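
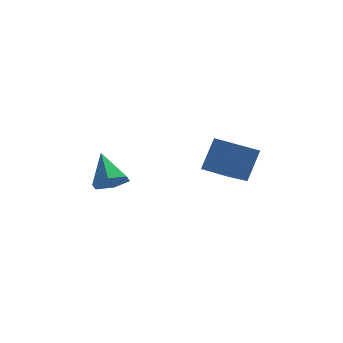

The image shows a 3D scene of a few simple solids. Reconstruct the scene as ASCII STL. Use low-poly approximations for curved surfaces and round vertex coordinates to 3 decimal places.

solid 
facet normal 0.215 -0.745 -0.632
outer loop
vertex -2.011 -2.035 -3.861
vertex -2.966 -2.424 -3.727
vertex -2.788 -1.732 -4.482
endloop
endfacet
facet normal 0.492 0.847 -0.202
outer loop
vertex -2.011 -2.035 -3.861
vertex -2.788 -1.732 -4.482
vertex -3.414 -0.876 -2.413
endloop
endfacet
facet normal 0.215 -0.745 -0.632
outer loop
vertex -2.788 -1.732 -4.482
vertex -2.966 -2.424 -3.727
vertex -3.743 -2.121 -4.349
endloop
endfacet
facet normal -0.390 0.803 -0.450
outer loop
vertex -2.788 -1.732 -4.482
vertex -3.743 -2.121 -4.349
vertex -3.414 -0.876 -2.413
endloop
endfacet
facet normal 0.215 -0.745 -0.632
outer loop
vertex -3.743 -2.121 -4.349
vertex -2.966 -2.424 -3.727
vertex -3.922 -2.814 -3.593
endloop
endfacet
facet normal -0.968 0.252 0.002
outer loop
vertex -3.743 -2.121 -4.349
vertex -3.922 -2.814 -3.593
vertex -3.414 -0.876 -2.413
endloop
endfacet
facet normal 0.215 -0.744 -0.632
outer loop
vertex -3.922 -2.814 -3.593
vertex -2.966 -2.424 -3.727
vertex -3.145 -3.117 -2.972
endloop
endfacet
facet normal -0.662 -0.255 0.704
outer loop
vertex -3.922 -2.814 -3.593
vertex -3.145 -3.117 -2.972
vertex -3.414 -0.876 -2.413
endloop
endfacet
facet normal 0.214 -0.744 -0.632
outer loop
vertex -3.145 -3.117 -2.972
vertex -2.966 -2.424 -3.727
vertex -2.19 -2.728 -3.106
endloop
endfacet
facet normal 0.220 -0.211 0.952
outer loop
vertex -3.145 -3.117 -2.972
vertex -2.19 -2.728 -3.106
vertex -3.414 -0.876 -2.413
endloop
endfacet
facet normal 0.214 -0.744 -0.632
outer loop
vertex -2.19 -2.728 -3.106
vertex -2.966 -2.424 -3.727
vertex -2.011 -2.035 -3.861
endloop
endfacet
facet normal 0.797 0.339 0.500
outer loop
vertex -2.19 -2.728 -3.106
vertex -2.011 -2.035 -3.861
vertex -3.414 -0.876 -2.413
endloop
endfacet
facet normal -0.782 0.623 0.010
outer loop
vertex 1.391 -4.575 -1.597
vertex 2.099 -3.713 0.052
vertex 2.486 -3.182 -2.796
endloop
endfacet
facet normal -0.356 -0.433 -0.828
outer loop
vertex 3.721 -4.167 -2.812
vertex 1.391 -4.575 -1.597
vertex 2.486 -3.182 -2.796
endloop
endfacet
facet normal -0.782 0.623 0.010
outer loop
vertex 2.486 -3.182 -2.796
vertex 2.099 -3.713 0.052
vertex 3.194 -2.32 -1.148
endloop
endfacet
facet normal 0.512 0.651 -0.560
outer loop
vertex 3.194 -2.32 -1.148
vertex 3.721 -4.167 -2.812
vertex 2.486 -3.182 -2.796
endloop
endfacet
facet normal -0.512 -0.651 0.560
outer loop
vertex 1.391 -4.575 -1.597
vertex 3.334 -4.698 0.036
vertex 2.099 -3.713 0.052
endloop
endfacet
facet normal -0.356 -0.434 -0.828
outer loop
vertex 2.626 -5.56 -1.612
vertex 1.391 -4.575 -1.597
vertex 3.721 -4.167 -2.812
endloop
endfacet
facet normal -0.512 -0.651 0.560
outer loop
vertex 2.626 -5.56 -1.612
vertex 3.334 -4.698 0.036
vertex 1.391 -4.575 -1.597
endloop
endfacet
facet normal 0.356 0.433 0.828
outer loop
vertex 2.099 -3.713 0.052
vertex 3.334 -4.698 0.036
vertex 3.194 -2.32 -1.148
endloop
endfacet
facet normal 0.512 0.651 -0.560
outer loop
vertex 4.429 -3.305 -1.163
vertex 3.721 -4.167 -2.812
vertex 3.194 -2.32 -1.148
endloop
endfacet
facet normal 0.356 0.433 0.828
outer loop
vertex 3.194 -2.32 -1.148
vertex 3.334 -4.698 0.036
vertex 4.429 -3.305 -1.163
endloop
endfacet
facet normal 0.782 -0.623 -0.010
outer loop
vertex 4.429 -3.305 -1.163
vertex 2.626 -5.56 -1.612
vertex 3.721 -4.167 -2.812
endloop
endfacet
facet normal 0.782 -0.623 -0.010
outer loop
vertex 3.334 -4.698 0.036
vertex 2.626 -5.56 -1.612
vertex 4.429 -3.305 -1.163
endloop
endfacet

endsolid


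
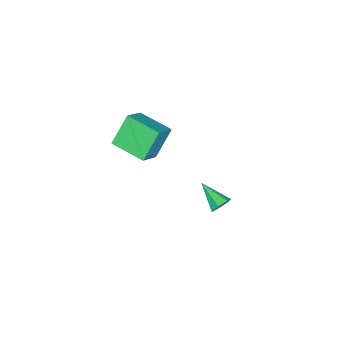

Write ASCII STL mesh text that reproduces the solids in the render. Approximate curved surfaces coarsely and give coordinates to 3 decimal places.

solid 
facet normal -0.575 0.145 0.805
outer loop
vertex -2.743 -4.572 -0.6
vertex -2.592 -2.436 -0.878
vertex -4.104 -4.602 -1.567
endloop
endfacet
facet normal -0.070 -0.989 0.129
outer loop
vertex -2.908 -4.904 -3.242
vertex -2.743 -4.572 -0.6
vertex -4.104 -4.602 -1.567
endloop
endfacet
facet normal -0.575 0.145 0.805
outer loop
vertex -4.104 -4.602 -1.567
vertex -2.592 -2.436 -0.878
vertex -3.953 -2.465 -1.845
endloop
endfacet
facet normal -0.815 -0.018 -0.579
outer loop
vertex -3.953 -2.465 -1.845
vertex -2.908 -4.904 -3.242
vertex -4.104 -4.602 -1.567
endloop
endfacet
facet normal 0.815 0.018 0.579
outer loop
vertex -2.743 -4.572 -0.6
vertex -1.396 -2.738 -2.553
vertex -2.592 -2.436 -0.878
endloop
endfacet
facet normal -0.070 -0.989 0.129
outer loop
vertex -1.547 -4.875 -2.275
vertex -2.743 -4.572 -0.6
vertex -2.908 -4.904 -3.242
endloop
endfacet
facet normal 0.815 0.018 0.579
outer loop
vertex -1.547 -4.875 -2.275
vertex -1.396 -2.738 -2.553
vertex -2.743 -4.572 -0.6
endloop
endfacet
facet normal 0.070 0.989 -0.128
outer loop
vertex -2.592 -2.436 -0.878
vertex -1.396 -2.738 -2.553
vertex -3.953 -2.465 -1.845
endloop
endfacet
facet normal -0.815 -0.018 -0.579
outer loop
vertex -2.757 -2.768 -3.52
vertex -2.908 -4.904 -3.242
vertex -3.953 -2.465 -1.845
endloop
endfacet
facet normal 0.070 0.989 -0.129
outer loop
vertex -3.953 -2.465 -1.845
vertex -1.396 -2.738 -2.553
vertex -2.757 -2.768 -3.52
endloop
endfacet
facet normal 0.575 -0.145 -0.805
outer loop
vertex -2.757 -2.768 -3.52
vertex -1.547 -4.875 -2.275
vertex -2.908 -4.904 -3.242
endloop
endfacet
facet normal 0.575 -0.145 -0.805
outer loop
vertex -1.396 -2.738 -2.553
vertex -1.547 -4.875 -2.275
vertex -2.757 -2.768 -3.52
endloop
endfacet
facet normal 0.267 0.849 -0.457
outer loop
vertex 1.798 3.43 -0.571
vertex 1.474 3.773 -0.123
vertex 2.096 3.581 -0.116
endloop
endfacet
facet normal 0.673 -0.710 -0.205
outer loop
vertex 1.798 3.43 -0.571
vertex 2.096 3.581 -0.116
vertex 1.026 2.347 0.643
endloop
endfacet
facet normal 0.267 0.849 -0.456
outer loop
vertex 2.096 3.581 -0.116
vertex 1.474 3.773 -0.123
vertex 1.925 3.876 0.333
endloop
endfacet
facet normal 0.776 -0.350 0.525
outer loop
vertex 2.096 3.581 -0.116
vertex 1.925 3.876 0.333
vertex 1.026 2.347 0.643
endloop
endfacet
facet normal 0.268 0.848 -0.457
outer loop
vertex 1.925 3.876 0.333
vertex 1.474 3.773 -0.123
vertex 1.416 4.094 0.439
endloop
endfacet
facet normal 0.229 0.062 0.971
outer loop
vertex 1.925 3.876 0.333
vertex 1.416 4.094 0.439
vertex 1.026 2.347 0.643
endloop
endfacet
facet normal 0.266 0.849 -0.457
outer loop
vertex 1.416 4.094 0.439
vertex 1.474 3.773 -0.123
vertex 0.95 4.069 0.121
endloop
endfacet
facet normal -0.558 0.218 0.801
outer loop
vertex 1.416 4.094 0.439
vertex 0.95 4.069 0.121
vertex 1.026 2.347 0.643
endloop
endfacet
facet normal 0.268 0.849 -0.455
outer loop
vertex 0.95 4.069 0.121
vertex 1.474 3.773 -0.123
vertex 0.88 3.822 -0.381
endloop
endfacet
facet normal -0.990 -0.002 0.139
outer loop
vertex 0.95 4.069 0.121
vertex 0.88 3.822 -0.381
vertex 1.026 2.347 0.643
endloop
endfacet
facet normal 0.268 0.849 -0.455
outer loop
vertex 0.88 3.822 -0.381
vertex 1.474 3.773 -0.123
vertex 1.257 3.538 -0.689
endloop
endfacet
facet normal -0.743 -0.430 -0.513
outer loop
vertex 0.88 3.822 -0.381
vertex 1.257 3.538 -0.689
vertex 1.026 2.347 0.643
endloop
endfacet
facet normal 0.269 0.849 -0.455
outer loop
vertex 1.257 3.538 -0.689
vertex 1.474 3.773 -0.123
vertex 1.798 3.43 -0.571
endloop
endfacet
facet normal -0.003 -0.745 -0.667
outer loop
vertex 1.257 3.538 -0.689
vertex 1.798 3.43 -0.571
vertex 1.026 2.347 0.643
endloop
endfacet

endsolid


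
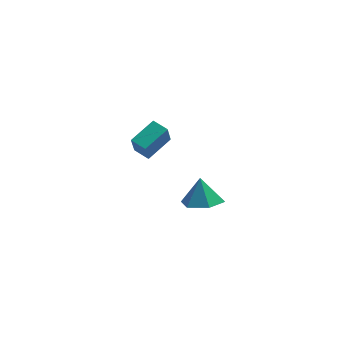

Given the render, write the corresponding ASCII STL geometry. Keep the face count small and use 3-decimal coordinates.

solid 
facet normal 0.069 -0.374 -0.925
outer loop
vertex 2.29 -4.176 3.447
vertex 1.298 -3.89 3.257
vertex 2.085 -3.227 3.048
endloop
endfacet
facet normal 0.781 0.378 0.497
outer loop
vertex 2.29 -4.176 3.447
vertex 2.085 -3.227 3.048
vertex 1.202 -3.37 4.543
endloop
endfacet
facet normal 0.069 -0.374 -0.925
outer loop
vertex 2.085 -3.227 3.048
vertex 1.298 -3.89 3.257
vertex 1.093 -2.941 2.858
endloop
endfacet
facet normal 0.230 0.947 0.226
outer loop
vertex 2.085 -3.227 3.048
vertex 1.093 -2.941 2.858
vertex 1.202 -3.37 4.543
endloop
endfacet
facet normal 0.069 -0.374 -0.925
outer loop
vertex 1.093 -2.941 2.858
vertex 1.298 -3.89 3.257
vertex 0.306 -3.604 3.067
endloop
endfacet
facet normal -0.589 0.773 0.235
outer loop
vertex 1.093 -2.941 2.858
vertex 0.306 -3.604 3.067
vertex 1.202 -3.37 4.543
endloop
endfacet
facet normal 0.069 -0.374 -0.925
outer loop
vertex 0.306 -3.604 3.067
vertex 1.298 -3.89 3.257
vertex 0.511 -4.553 3.466
endloop
endfacet
facet normal -0.857 0.031 0.515
outer loop
vertex 0.306 -3.604 3.067
vertex 0.511 -4.553 3.466
vertex 1.202 -3.37 4.543
endloop
endfacet
facet normal 0.069 -0.374 -0.925
outer loop
vertex 0.511 -4.553 3.466
vertex 1.298 -3.89 3.257
vertex 1.503 -4.839 3.656
endloop
endfacet
facet normal -0.305 -0.537 0.786
outer loop
vertex 0.511 -4.553 3.466
vertex 1.503 -4.839 3.656
vertex 1.202 -3.37 4.543
endloop
endfacet
facet normal 0.069 -0.374 -0.925
outer loop
vertex 1.503 -4.839 3.656
vertex 1.298 -3.89 3.257
vertex 2.29 -4.176 3.447
endloop
endfacet
facet normal 0.513 -0.364 0.777
outer loop
vertex 1.503 -4.839 3.656
vertex 2.29 -4.176 3.447
vertex 1.202 -3.37 4.543
endloop
endfacet
facet normal -0.701 0.692 0.174
outer loop
vertex -1.752 1.64 3.277
vertex -0.604 2.655 3.861
vertex -1.575 2.115 2.102
endloop
endfacet
facet normal -0.699 -0.620 -0.356
outer loop
vertex -0.916 1.465 1.939
vertex -1.752 1.64 3.277
vertex -1.575 2.115 2.102
endloop
endfacet
facet normal -0.701 0.692 0.175
outer loop
vertex -1.575 2.115 2.102
vertex -0.604 2.655 3.861
vertex -0.427 3.131 2.686
endloop
endfacet
facet normal 0.139 0.371 -0.918
outer loop
vertex -0.427 3.131 2.686
vertex -0.916 1.465 1.939
vertex -1.575 2.115 2.102
endloop
endfacet
facet normal -0.139 -0.371 0.918
outer loop
vertex -1.752 1.64 3.277
vertex 0.055 2.005 3.698
vertex -0.604 2.655 3.861
endloop
endfacet
facet normal -0.700 -0.619 -0.356
outer loop
vertex -1.093 0.989 3.114
vertex -1.752 1.64 3.277
vertex -0.916 1.465 1.939
endloop
endfacet
facet normal -0.139 -0.371 0.918
outer loop
vertex -1.093 0.989 3.114
vertex 0.055 2.005 3.698
vertex -1.752 1.64 3.277
endloop
endfacet
facet normal 0.699 0.620 0.356
outer loop
vertex -0.604 2.655 3.861
vertex 0.055 2.005 3.698
vertex -0.427 3.131 2.686
endloop
endfacet
facet normal 0.139 0.371 -0.918
outer loop
vertex 0.232 2.48 2.523
vertex -0.916 1.465 1.939
vertex -0.427 3.131 2.686
endloop
endfacet
facet normal 0.700 0.619 0.356
outer loop
vertex -0.427 3.131 2.686
vertex 0.055 2.005 3.698
vertex 0.232 2.48 2.523
endloop
endfacet
facet normal 0.701 -0.692 -0.175
outer loop
vertex 0.232 2.48 2.523
vertex -1.093 0.989 3.114
vertex -0.916 1.465 1.939
endloop
endfacet
facet normal 0.701 -0.692 -0.174
outer loop
vertex 0.055 2.005 3.698
vertex -1.093 0.989 3.114
vertex 0.232 2.48 2.523
endloop
endfacet

endsolid


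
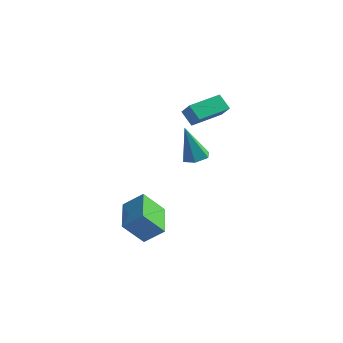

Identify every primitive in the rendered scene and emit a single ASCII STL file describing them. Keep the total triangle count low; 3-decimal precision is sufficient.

solid 
facet normal 0.172 0.212 -0.962
outer loop
vertex 3.368 2.007 -0.578
vertex 2.957 2.632 -0.514
vertex 3.694 2.652 -0.378
endloop
endfacet
facet normal 0.799 -0.505 0.326
outer loop
vertex 3.368 2.007 -0.578
vertex 3.694 2.652 -0.378
vertex 2.583 2.168 1.594
endloop
endfacet
facet normal 0.172 0.211 -0.962
outer loop
vertex 3.694 2.652 -0.378
vertex 2.957 2.632 -0.514
vertex 3.284 3.277 -0.314
endloop
endfacet
facet normal 0.737 0.430 0.521
outer loop
vertex 3.694 2.652 -0.378
vertex 3.284 3.277 -0.314
vertex 2.583 2.168 1.594
endloop
endfacet
facet normal 0.170 0.212 -0.962
outer loop
vertex 3.284 3.277 -0.314
vertex 2.957 2.632 -0.514
vertex 2.546 3.256 -0.449
endloop
endfacet
facet normal -0.111 0.876 0.469
outer loop
vertex 3.284 3.277 -0.314
vertex 2.546 3.256 -0.449
vertex 2.583 2.168 1.594
endloop
endfacet
facet normal 0.170 0.212 -0.962
outer loop
vertex 2.546 3.256 -0.449
vertex 2.957 2.632 -0.514
vertex 2.22 2.611 -0.649
endloop
endfacet
facet normal -0.896 0.384 0.221
outer loop
vertex 2.546 3.256 -0.449
vertex 2.22 2.611 -0.649
vertex 2.583 2.168 1.594
endloop
endfacet
facet normal 0.170 0.212 -0.962
outer loop
vertex 2.22 2.611 -0.649
vertex 2.957 2.632 -0.514
vertex 2.63 1.987 -0.714
endloop
endfacet
facet normal -0.834 -0.551 0.026
outer loop
vertex 2.22 2.611 -0.649
vertex 2.63 1.987 -0.714
vertex 2.583 2.168 1.594
endloop
endfacet
facet normal 0.172 0.211 -0.962
outer loop
vertex 2.63 1.987 -0.714
vertex 2.957 2.632 -0.514
vertex 3.368 2.007 -0.578
endloop
endfacet
facet normal 0.013 -0.997 0.078
outer loop
vertex 2.63 1.987 -0.714
vertex 3.368 2.007 -0.578
vertex 2.583 2.168 1.594
endloop
endfacet
facet normal -0.393 -0.543 0.742
outer loop
vertex 3.943 -2.986 -2.279
vertex 2.707 -1.362 -1.745
vertex 3.008 -3.429 -3.098
endloop
endfacet
facet normal 0.586 -0.770 -0.253
outer loop
vertex 3.653 -2.538 -4.315
vertex 3.943 -2.986 -2.279
vertex 3.008 -3.429 -3.098
endloop
endfacet
facet normal -0.393 -0.543 0.742
outer loop
vertex 3.008 -3.429 -3.098
vertex 2.707 -1.362 -1.745
vertex 1.772 -1.804 -2.564
endloop
endfacet
facet normal -0.709 -0.335 -0.621
outer loop
vertex 1.772 -1.804 -2.564
vertex 3.653 -2.538 -4.315
vertex 3.008 -3.429 -3.098
endloop
endfacet
facet normal 0.709 0.335 0.621
outer loop
vertex 3.943 -2.986 -2.279
vertex 3.352 -0.471 -2.962
vertex 2.707 -1.362 -1.745
endloop
endfacet
facet normal 0.586 -0.770 -0.253
outer loop
vertex 4.588 -2.096 -3.496
vertex 3.943 -2.986 -2.279
vertex 3.653 -2.538 -4.315
endloop
endfacet
facet normal 0.709 0.335 0.621
outer loop
vertex 4.588 -2.096 -3.496
vertex 3.352 -0.471 -2.962
vertex 3.943 -2.986 -2.279
endloop
endfacet
facet normal -0.586 0.770 0.253
outer loop
vertex 2.707 -1.362 -1.745
vertex 3.352 -0.471 -2.962
vertex 1.772 -1.804 -2.564
endloop
endfacet
facet normal -0.709 -0.335 -0.621
outer loop
vertex 2.417 -0.914 -3.781
vertex 3.653 -2.538 -4.315
vertex 1.772 -1.804 -2.564
endloop
endfacet
facet normal -0.586 0.770 0.253
outer loop
vertex 1.772 -1.804 -2.564
vertex 3.352 -0.471 -2.962
vertex 2.417 -0.914 -3.781
endloop
endfacet
facet normal 0.393 0.543 -0.742
outer loop
vertex 2.417 -0.914 -3.781
vertex 4.588 -2.096 -3.496
vertex 3.653 -2.538 -4.315
endloop
endfacet
facet normal 0.393 0.543 -0.742
outer loop
vertex 3.352 -0.471 -2.962
vertex 4.588 -2.096 -3.496
vertex 2.417 -0.914 -3.781
endloop
endfacet
facet normal -0.684 0.361 -0.634
outer loop
vertex 1.696 3.095 2.214
vertex 2.292 4.862 2.577
vertex 2.381 3.024 1.435
endloop
endfacet
facet normal -0.314 -0.930 -0.191
outer loop
vertex 3.188 2.598 2.183
vertex 1.696 3.095 2.214
vertex 2.381 3.024 1.435
endloop
endfacet
facet normal -0.684 0.361 -0.634
outer loop
vertex 2.381 3.024 1.435
vertex 2.292 4.862 2.577
vertex 2.977 4.791 1.798
endloop
endfacet
facet normal 0.659 -0.068 -0.749
outer loop
vertex 2.977 4.791 1.798
vertex 3.188 2.598 2.183
vertex 2.381 3.024 1.435
endloop
endfacet
facet normal -0.659 0.068 0.749
outer loop
vertex 1.696 3.095 2.214
vertex 3.099 4.436 3.325
vertex 2.292 4.862 2.577
endloop
endfacet
facet normal -0.314 -0.930 -0.191
outer loop
vertex 2.503 2.669 2.962
vertex 1.696 3.095 2.214
vertex 3.188 2.598 2.183
endloop
endfacet
facet normal -0.659 0.068 0.749
outer loop
vertex 2.503 2.669 2.962
vertex 3.099 4.436 3.325
vertex 1.696 3.095 2.214
endloop
endfacet
facet normal 0.314 0.930 0.191
outer loop
vertex 2.292 4.862 2.577
vertex 3.099 4.436 3.325
vertex 2.977 4.791 1.798
endloop
endfacet
facet normal 0.659 -0.068 -0.749
outer loop
vertex 3.784 4.365 2.546
vertex 3.188 2.598 2.183
vertex 2.977 4.791 1.798
endloop
endfacet
facet normal 0.314 0.930 0.191
outer loop
vertex 2.977 4.791 1.798
vertex 3.099 4.436 3.325
vertex 3.784 4.365 2.546
endloop
endfacet
facet normal 0.684 -0.361 0.634
outer loop
vertex 3.784 4.365 2.546
vertex 2.503 2.669 2.962
vertex 3.188 2.598 2.183
endloop
endfacet
facet normal 0.684 -0.361 0.634
outer loop
vertex 3.099 4.436 3.325
vertex 2.503 2.669 2.962
vertex 3.784 4.365 2.546
endloop
endfacet

endsolid


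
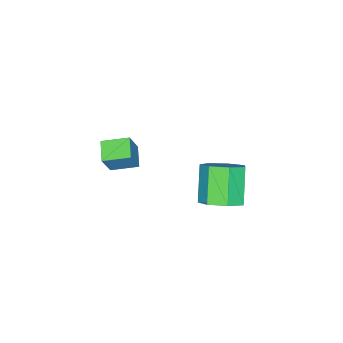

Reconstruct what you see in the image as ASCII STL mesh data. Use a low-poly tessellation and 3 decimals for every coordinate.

solid 
facet normal 0.581 0.351 -0.734
outer loop
vertex 1.904 0.985 -1.722
vertex 1.517 0.491 -2.265
vertex 1.325 1.268 -2.045
endloop
endfacet
facet normal 0.131 0.850 0.510
outer loop
vertex 1.904 0.985 -1.722
vertex 1.325 1.268 -2.045
vertex 1.01 0.444 -0.592
endloop
endfacet
facet normal 0.130 0.850 0.510
outer loop
vertex 1.01 0.444 -0.592
vertex 1.325 1.268 -2.045
vertex 0.431 0.726 -0.914
endloop
endfacet
facet normal -0.580 -0.352 0.734
outer loop
vertex 1.01 0.444 -0.592
vertex 0.431 0.726 -0.914
vertex 0.623 -0.051 -1.135
endloop
endfacet
facet normal 0.581 0.351 -0.734
outer loop
vertex 1.325 1.268 -2.045
vertex 1.517 0.491 -2.265
vertex 0.891 0.965 -2.533
endloop
endfacet
facet normal -0.548 0.836 -0.032
outer loop
vertex 1.325 1.268 -2.045
vertex 0.891 0.965 -2.533
vertex 0.431 0.726 -0.914
endloop
endfacet
facet normal -0.548 0.836 -0.032
outer loop
vertex 0.431 0.726 -0.914
vertex 0.891 0.965 -2.533
vertex -0.003 0.423 -1.403
endloop
endfacet
facet normal -0.581 -0.352 0.734
outer loop
vertex 0.431 0.726 -0.914
vertex -0.003 0.423 -1.403
vertex 0.623 -0.051 -1.135
endloop
endfacet
facet normal 0.581 0.352 -0.734
outer loop
vertex 0.891 0.965 -2.533
vertex 1.517 0.491 -2.265
vertex 0.928 0.305 -2.82
endloop
endfacet
facet normal -0.812 0.194 -0.550
outer loop
vertex 0.891 0.965 -2.533
vertex 0.928 0.305 -2.82
vertex -0.003 0.423 -1.403
endloop
endfacet
facet normal -0.813 0.193 -0.550
outer loop
vertex -0.003 0.423 -1.403
vertex 0.928 0.305 -2.82
vertex 0.034 -0.236 -1.689
endloop
endfacet
facet normal -0.581 -0.351 0.735
outer loop
vertex -0.003 0.423 -1.403
vertex 0.034 -0.236 -1.689
vertex 0.623 -0.051 -1.135
endloop
endfacet
facet normal 0.581 0.352 -0.734
outer loop
vertex 0.928 0.305 -2.82
vertex 1.517 0.491 -2.265
vertex 1.409 -0.215 -2.689
endloop
endfacet
facet normal -0.466 -0.596 -0.654
outer loop
vertex 0.928 0.305 -2.82
vertex 1.409 -0.215 -2.689
vertex 0.034 -0.236 -1.689
endloop
endfacet
facet normal -0.466 -0.596 -0.654
outer loop
vertex 0.034 -0.236 -1.689
vertex 1.409 -0.215 -2.689
vertex 0.515 -0.756 -1.558
endloop
endfacet
facet normal -0.580 -0.352 0.734
outer loop
vertex 0.034 -0.236 -1.689
vertex 0.515 -0.756 -1.558
vertex 0.623 -0.051 -1.135
endloop
endfacet
facet normal 0.580 0.352 -0.734
outer loop
vertex 1.409 -0.215 -2.689
vertex 1.517 0.491 -2.265
vertex 1.971 -0.203 -2.239
endloop
endfacet
facet normal 0.232 -0.936 -0.265
outer loop
vertex 1.409 -0.215 -2.689
vertex 1.971 -0.203 -2.239
vertex 0.515 -0.756 -1.558
endloop
endfacet
facet normal 0.231 -0.936 -0.266
outer loop
vertex 0.515 -0.756 -1.558
vertex 1.971 -0.203 -2.239
vertex 1.077 -0.745 -1.108
endloop
endfacet
facet normal -0.581 -0.351 0.734
outer loop
vertex 0.515 -0.756 -1.558
vertex 1.077 -0.745 -1.108
vertex 0.623 -0.051 -1.135
endloop
endfacet
facet normal 0.580 0.352 -0.734
outer loop
vertex 1.971 -0.203 -2.239
vertex 1.517 0.491 -2.265
vertex 2.191 0.331 -1.809
endloop
endfacet
facet normal 0.755 -0.571 0.323
outer loop
vertex 1.971 -0.203 -2.239
vertex 2.191 0.331 -1.809
vertex 1.077 -0.745 -1.108
endloop
endfacet
facet normal 0.755 -0.571 0.323
outer loop
vertex 1.077 -0.745 -1.108
vertex 2.191 0.331 -1.809
vertex 1.297 -0.211 -0.678
endloop
endfacet
facet normal -0.581 -0.352 0.734
outer loop
vertex 1.077 -0.745 -1.108
vertex 1.297 -0.211 -0.678
vertex 0.623 -0.051 -1.135
endloop
endfacet
facet normal 0.580 0.352 -0.734
outer loop
vertex 2.191 0.331 -1.809
vertex 1.517 0.491 -2.265
vertex 1.904 0.985 -1.722
endloop
endfacet
facet normal 0.710 0.223 0.668
outer loop
vertex 2.191 0.331 -1.809
vertex 1.904 0.985 -1.722
vertex 1.297 -0.211 -0.678
endloop
endfacet
facet normal 0.710 0.223 0.668
outer loop
vertex 1.297 -0.211 -0.678
vertex 1.904 0.985 -1.722
vertex 1.01 0.444 -0.592
endloop
endfacet
facet normal -0.581 -0.351 0.734
outer loop
vertex 1.297 -0.211 -0.678
vertex 1.01 0.444 -0.592
vertex 0.623 -0.051 -1.135
endloop
endfacet
facet normal -0.534 0.812 0.237
outer loop
vertex 1.13 -3.742 -1.315
vertex 1.761 -3.229 -1.651
vertex 0.588 -3.783 -2.396
endloop
endfacet
facet normal -0.717 -0.583 0.382
outer loop
vertex 1.159 -4.651 -2.649
vertex 1.13 -3.742 -1.315
vertex 0.588 -3.783 -2.396
endloop
endfacet
facet normal -0.534 0.812 0.237
outer loop
vertex 0.588 -3.783 -2.396
vertex 1.761 -3.229 -1.651
vertex 1.219 -3.27 -2.732
endloop
endfacet
facet normal -0.448 -0.034 -0.893
outer loop
vertex 1.219 -3.27 -2.732
vertex 1.159 -4.651 -2.649
vertex 0.588 -3.783 -2.396
endloop
endfacet
facet normal 0.448 0.034 0.893
outer loop
vertex 1.13 -3.742 -1.315
vertex 2.332 -4.097 -1.904
vertex 1.761 -3.229 -1.651
endloop
endfacet
facet normal -0.717 -0.583 0.382
outer loop
vertex 1.701 -4.61 -1.568
vertex 1.13 -3.742 -1.315
vertex 1.159 -4.651 -2.649
endloop
endfacet
facet normal 0.448 0.034 0.893
outer loop
vertex 1.701 -4.61 -1.568
vertex 2.332 -4.097 -1.904
vertex 1.13 -3.742 -1.315
endloop
endfacet
facet normal 0.717 0.583 -0.382
outer loop
vertex 1.761 -3.229 -1.651
vertex 2.332 -4.097 -1.904
vertex 1.219 -3.27 -2.732
endloop
endfacet
facet normal -0.448 -0.034 -0.893
outer loop
vertex 1.79 -4.138 -2.985
vertex 1.159 -4.651 -2.649
vertex 1.219 -3.27 -2.732
endloop
endfacet
facet normal 0.717 0.583 -0.382
outer loop
vertex 1.219 -3.27 -2.732
vertex 2.332 -4.097 -1.904
vertex 1.79 -4.138 -2.985
endloop
endfacet
facet normal 0.534 -0.812 -0.237
outer loop
vertex 1.79 -4.138 -2.985
vertex 1.701 -4.61 -1.568
vertex 1.159 -4.651 -2.649
endloop
endfacet
facet normal 0.534 -0.812 -0.237
outer loop
vertex 2.332 -4.097 -1.904
vertex 1.701 -4.61 -1.568
vertex 1.79 -4.138 -2.985
endloop
endfacet

endsolid


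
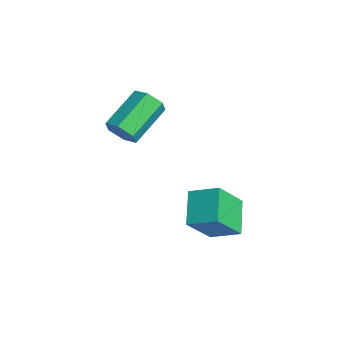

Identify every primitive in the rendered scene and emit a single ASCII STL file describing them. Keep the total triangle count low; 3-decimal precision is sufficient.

solid 
facet normal 0.442 -0.748 -0.495
outer loop
vertex -0.297 -1.893 3.437
vertex -0.603 -1.688 2.854
vertex 0.016 -1.436 3.026
endloop
endfacet
facet normal 0.774 0.038 0.632
outer loop
vertex -0.297 -1.893 3.437
vertex 0.016 -1.436 3.026
vertex -1.11 -0.518 4.349
endloop
endfacet
facet normal 0.774 0.039 0.632
outer loop
vertex -1.11 -0.518 4.349
vertex 0.016 -1.436 3.026
vertex -0.798 -0.06 3.938
endloop
endfacet
facet normal -0.442 0.747 0.497
outer loop
vertex -1.11 -0.518 4.349
vertex -0.798 -0.06 3.938
vertex -1.417 -0.312 3.766
endloop
endfacet
facet normal 0.442 -0.748 -0.496
outer loop
vertex 0.016 -1.436 3.026
vertex -0.603 -1.688 2.854
vertex -0.291 -1.231 2.443
endloop
endfacet
facet normal 0.779 0.594 -0.201
outer loop
vertex 0.016 -1.436 3.026
vertex -0.291 -1.231 2.443
vertex -0.798 -0.06 3.938
endloop
endfacet
facet normal 0.780 0.593 -0.200
outer loop
vertex -0.798 -0.06 3.938
vertex -0.291 -1.231 2.443
vertex -1.104 0.145 3.355
endloop
endfacet
facet normal -0.442 0.748 0.495
outer loop
vertex -0.798 -0.06 3.938
vertex -1.104 0.145 3.355
vertex -1.417 -0.312 3.766
endloop
endfacet
facet normal 0.441 -0.748 -0.496
outer loop
vertex -0.291 -1.231 2.443
vertex -0.603 -1.688 2.854
vertex -0.91 -1.482 2.271
endloop
endfacet
facet normal 0.006 0.555 -0.832
outer loop
vertex -0.291 -1.231 2.443
vertex -0.91 -1.482 2.271
vertex -1.104 0.145 3.355
endloop
endfacet
facet normal 0.005 0.555 -0.832
outer loop
vertex -1.104 0.145 3.355
vertex -0.91 -1.482 2.271
vertex -1.723 -0.107 3.183
endloop
endfacet
facet normal -0.442 0.748 0.495
outer loop
vertex -1.104 0.145 3.355
vertex -1.723 -0.107 3.183
vertex -1.417 -0.312 3.766
endloop
endfacet
facet normal 0.442 -0.747 -0.497
outer loop
vertex -0.91 -1.482 2.271
vertex -0.603 -1.688 2.854
vertex -1.222 -1.94 2.682
endloop
endfacet
facet normal -0.774 -0.039 -0.631
outer loop
vertex -0.91 -1.482 2.271
vertex -1.222 -1.94 2.682
vertex -1.723 -0.107 3.183
endloop
endfacet
facet normal -0.774 -0.039 -0.632
outer loop
vertex -1.723 -0.107 3.183
vertex -1.222 -1.94 2.682
vertex -2.036 -0.564 3.594
endloop
endfacet
facet normal -0.442 0.748 0.495
outer loop
vertex -1.723 -0.107 3.183
vertex -2.036 -0.564 3.594
vertex -1.417 -0.312 3.766
endloop
endfacet
facet normal 0.442 -0.748 -0.495
outer loop
vertex -1.222 -1.94 2.682
vertex -0.603 -1.688 2.854
vertex -0.916 -2.145 3.265
endloop
endfacet
facet normal -0.779 -0.594 0.200
outer loop
vertex -1.222 -1.94 2.682
vertex -0.916 -2.145 3.265
vertex -2.036 -0.564 3.594
endloop
endfacet
facet normal -0.779 -0.594 0.201
outer loop
vertex -2.036 -0.564 3.594
vertex -0.916 -2.145 3.265
vertex -1.729 -0.769 4.177
endloop
endfacet
facet normal -0.442 0.748 0.496
outer loop
vertex -2.036 -0.564 3.594
vertex -1.729 -0.769 4.177
vertex -1.417 -0.312 3.766
endloop
endfacet
facet normal 0.442 -0.748 -0.495
outer loop
vertex -0.916 -2.145 3.265
vertex -0.603 -1.688 2.854
vertex -0.297 -1.893 3.437
endloop
endfacet
facet normal -0.005 -0.555 0.832
outer loop
vertex -0.916 -2.145 3.265
vertex -0.297 -1.893 3.437
vertex -1.729 -0.769 4.177
endloop
endfacet
facet normal -0.006 -0.555 0.832
outer loop
vertex -1.729 -0.769 4.177
vertex -0.297 -1.893 3.437
vertex -1.11 -0.518 4.349
endloop
endfacet
facet normal -0.441 0.748 0.496
outer loop
vertex -1.729 -0.769 4.177
vertex -1.11 -0.518 4.349
vertex -1.417 -0.312 3.766
endloop
endfacet
facet normal -0.585 -0.719 -0.375
outer loop
vertex 3.1 -0.606 0.321
vertex 1.979 -0.121 1.139
vertex 2.619 0.458 -0.969
endloop
endfacet
facet normal 0.762 -0.330 -0.557
outer loop
vertex 3.321 1.321 -0.519
vertex 3.1 -0.606 0.321
vertex 2.619 0.458 -0.969
endloop
endfacet
facet normal -0.585 -0.719 -0.375
outer loop
vertex 2.619 0.458 -0.969
vertex 1.979 -0.121 1.139
vertex 1.498 0.943 -0.151
endloop
endfacet
facet normal -0.276 0.611 -0.741
outer loop
vertex 1.498 0.943 -0.151
vertex 3.321 1.321 -0.519
vertex 2.619 0.458 -0.969
endloop
endfacet
facet normal 0.276 -0.611 0.741
outer loop
vertex 3.1 -0.606 0.321
vertex 2.681 0.742 1.589
vertex 1.979 -0.121 1.139
endloop
endfacet
facet normal 0.762 -0.330 -0.557
outer loop
vertex 3.802 0.257 0.771
vertex 3.1 -0.606 0.321
vertex 3.321 1.321 -0.519
endloop
endfacet
facet normal 0.276 -0.611 0.741
outer loop
vertex 3.802 0.257 0.771
vertex 2.681 0.742 1.589
vertex 3.1 -0.606 0.321
endloop
endfacet
facet normal -0.762 0.330 0.557
outer loop
vertex 1.979 -0.121 1.139
vertex 2.681 0.742 1.589
vertex 1.498 0.943 -0.151
endloop
endfacet
facet normal -0.276 0.611 -0.741
outer loop
vertex 2.2 1.806 0.299
vertex 3.321 1.321 -0.519
vertex 1.498 0.943 -0.151
endloop
endfacet
facet normal -0.762 0.330 0.557
outer loop
vertex 1.498 0.943 -0.151
vertex 2.681 0.742 1.589
vertex 2.2 1.806 0.299
endloop
endfacet
facet normal 0.585 0.719 0.375
outer loop
vertex 2.2 1.806 0.299
vertex 3.802 0.257 0.771
vertex 3.321 1.321 -0.519
endloop
endfacet
facet normal 0.585 0.719 0.375
outer loop
vertex 2.681 0.742 1.589
vertex 3.802 0.257 0.771
vertex 2.2 1.806 0.299
endloop
endfacet

endsolid


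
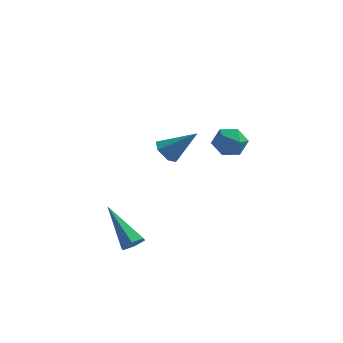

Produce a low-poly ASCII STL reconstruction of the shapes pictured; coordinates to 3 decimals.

solid 
facet normal -0.731 -0.186 -0.656
outer loop
vertex -1.59 -4.017 2.021
vertex -2.012 -3.938 2.469
vertex -1.828 -3.455 2.127
endloop
endfacet
facet normal 0.767 0.417 -0.487
outer loop
vertex -1.59 -4.017 2.021
vertex -1.828 -3.455 2.127
vertex -0.848 -3.642 3.511
endloop
endfacet
facet normal -0.731 -0.186 -0.657
outer loop
vertex -1.828 -3.455 2.127
vertex -2.012 -3.938 2.469
vertex -2.25 -3.375 2.574
endloop
endfacet
facet normal 0.187 0.982 0.000
outer loop
vertex -1.828 -3.455 2.127
vertex -2.25 -3.375 2.574
vertex -0.848 -3.642 3.511
endloop
endfacet
facet normal -0.732 -0.187 -0.655
outer loop
vertex -2.25 -3.375 2.574
vertex -2.012 -3.938 2.469
vertex -2.433 -3.859 2.917
endloop
endfacet
facet normal -0.347 0.626 0.698
outer loop
vertex -2.25 -3.375 2.574
vertex -2.433 -3.859 2.917
vertex -0.848 -3.642 3.511
endloop
endfacet
facet normal -0.732 -0.186 -0.655
outer loop
vertex -2.433 -3.859 2.917
vertex -2.012 -3.938 2.469
vertex -2.195 -4.421 2.811
endloop
endfacet
facet normal -0.299 -0.298 0.907
outer loop
vertex -2.433 -3.859 2.917
vertex -2.195 -4.421 2.811
vertex -0.848 -3.642 3.511
endloop
endfacet
facet normal -0.732 -0.186 -0.655
outer loop
vertex -2.195 -4.421 2.811
vertex -2.012 -3.938 2.469
vertex -1.774 -4.501 2.363
endloop
endfacet
facet normal 0.282 -0.863 0.419
outer loop
vertex -2.195 -4.421 2.811
vertex -1.774 -4.501 2.363
vertex -0.848 -3.642 3.511
endloop
endfacet
facet normal -0.731 -0.186 -0.656
outer loop
vertex -1.774 -4.501 2.363
vertex -2.012 -3.938 2.469
vertex -1.59 -4.017 2.021
endloop
endfacet
facet normal 0.816 -0.507 -0.279
outer loop
vertex -1.774 -4.501 2.363
vertex -1.59 -4.017 2.021
vertex -0.848 -3.642 3.511
endloop
endfacet
facet normal -0.959 0.270 0.088
outer loop
vertex -1.294 1.556 0.15
vertex -1.478 0.81 0.437
vertex -1.262 1.407 0.956
endloop
endfacet
facet normal -0.527 0.832 0.175
outer loop
vertex -1.294 1.556 0.15
vertex -1.262 1.407 0.956
vertex -0.675 1.854 0.598
endloop
endfacet
facet normal -0.132 0.900 -0.416
outer loop
vertex -1.294 1.556 0.15
vertex -0.675 1.854 0.598
vertex -0.528 1.533 -0.142
endloop
endfacet
facet normal -0.319 0.380 -0.868
outer loop
vertex -1.294 1.556 0.15
vertex -0.528 1.533 -0.142
vertex -1.024 0.888 -0.242
endloop
endfacet
facet normal -0.831 -0.009 -0.557
outer loop
vertex -1.294 1.556 0.15
vertex -1.024 0.888 -0.242
vertex -1.478 0.81 0.437
endloop
endfacet
facet normal -0.087 0.690 0.718
outer loop
vertex -0.675 1.854 0.598
vertex -1.262 1.407 0.956
vertex -0.476 1.292 1.162
endloop
endfacet
facet normal -0.785 -0.219 0.579
outer loop
vertex -1.262 1.407 0.956
vertex -1.478 0.81 0.437
vertex -0.972 0.647 1.062
endloop
endfacet
facet normal -0.579 -0.671 -0.464
outer loop
vertex -1.478 0.81 0.437
vertex -1.024 0.888 -0.242
vertex -0.825 0.326 0.322
endloop
endfacet
facet normal 0.248 -0.040 -0.968
outer loop
vertex -1.024 0.888 -0.242
vertex -0.528 1.533 -0.142
vertex -0.238 0.773 -0.036
endloop
endfacet
facet normal 0.551 0.800 -0.238
outer loop
vertex -0.528 1.533 -0.142
vertex -0.675 1.854 0.598
vertex -0.022 1.37 0.483
endloop
endfacet
facet normal 0.319 -0.380 0.868
outer loop
vertex -0.206 0.624 0.77
vertex -0.476 1.292 1.162
vertex -0.972 0.647 1.062
endloop
endfacet
facet normal 0.132 -0.900 0.416
outer loop
vertex -0.206 0.624 0.77
vertex -0.972 0.647 1.062
vertex -0.825 0.326 0.322
endloop
endfacet
facet normal 0.527 -0.832 -0.175
outer loop
vertex -0.206 0.624 0.77
vertex -0.825 0.326 0.322
vertex -0.238 0.773 -0.036
endloop
endfacet
facet normal 0.959 -0.270 -0.088
outer loop
vertex -0.206 0.624 0.77
vertex -0.238 0.773 -0.036
vertex -0.022 1.37 0.483
endloop
endfacet
facet normal 0.831 0.009 0.557
outer loop
vertex -0.206 0.624 0.77
vertex -0.022 1.37 0.483
vertex -0.476 1.292 1.162
endloop
endfacet
facet normal -0.248 0.040 0.968
outer loop
vertex -0.972 0.647 1.062
vertex -0.476 1.292 1.162
vertex -1.262 1.407 0.956
endloop
endfacet
facet normal -0.551 -0.800 0.238
outer loop
vertex -0.825 0.326 0.322
vertex -0.972 0.647 1.062
vertex -1.478 0.81 0.437
endloop
endfacet
facet normal 0.087 -0.690 -0.718
outer loop
vertex -0.238 0.773 -0.036
vertex -0.825 0.326 0.322
vertex -1.024 0.888 -0.242
endloop
endfacet
facet normal 0.785 0.219 -0.579
outer loop
vertex -0.022 1.37 0.483
vertex -0.238 0.773 -0.036
vertex -0.528 1.533 -0.142
endloop
endfacet
facet normal 0.579 0.671 0.464
outer loop
vertex -0.476 1.292 1.162
vertex -0.022 1.37 0.483
vertex -0.675 1.854 0.598
endloop
endfacet
facet normal 0.633 -0.458 -0.624
outer loop
vertex -2.842 -4.234 -2.434
vertex -3.256 -4.275 -2.824
vertex -2.917 -3.817 -2.816
endloop
endfacet
facet normal 0.603 0.595 0.531
outer loop
vertex -2.842 -4.234 -2.434
vertex -2.917 -3.817 -2.816
vertex -4.624 -3.285 -1.476
endloop
endfacet
facet normal 0.633 -0.457 -0.625
outer loop
vertex -2.917 -3.817 -2.816
vertex -3.256 -4.275 -2.824
vertex -3.331 -3.858 -3.205
endloop
endfacet
facet normal 0.120 0.966 -0.230
outer loop
vertex -2.917 -3.817 -2.816
vertex -3.331 -3.858 -3.205
vertex -4.624 -3.285 -1.476
endloop
endfacet
facet normal 0.634 -0.457 -0.625
outer loop
vertex -3.331 -3.858 -3.205
vertex -3.256 -4.275 -2.824
vertex -3.67 -4.316 -3.214
endloop
endfacet
facet normal -0.623 0.473 -0.623
outer loop
vertex -3.331 -3.858 -3.205
vertex -3.67 -4.316 -3.214
vertex -4.624 -3.285 -1.476
endloop
endfacet
facet normal 0.633 -0.459 -0.624
outer loop
vertex -3.67 -4.316 -3.214
vertex -3.256 -4.275 -2.824
vertex -3.596 -4.733 -2.832
endloop
endfacet
facet normal -0.885 -0.390 -0.254
outer loop
vertex -3.67 -4.316 -3.214
vertex -3.596 -4.733 -2.832
vertex -4.624 -3.285 -1.476
endloop
endfacet
facet normal 0.633 -0.459 -0.624
outer loop
vertex -3.596 -4.733 -2.832
vertex -3.256 -4.275 -2.824
vertex -3.182 -4.692 -2.442
endloop
endfacet
facet normal -0.403 -0.762 0.508
outer loop
vertex -3.596 -4.733 -2.832
vertex -3.182 -4.692 -2.442
vertex -4.624 -3.285 -1.476
endloop
endfacet
facet normal 0.633 -0.459 -0.624
outer loop
vertex -3.182 -4.692 -2.442
vertex -3.256 -4.275 -2.824
vertex -2.842 -4.234 -2.434
endloop
endfacet
facet normal 0.341 -0.269 0.901
outer loop
vertex -3.182 -4.692 -2.442
vertex -2.842 -4.234 -2.434
vertex -4.624 -3.285 -1.476
endloop
endfacet

endsolid


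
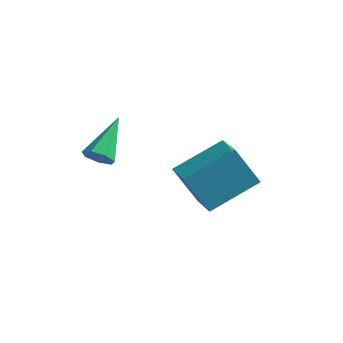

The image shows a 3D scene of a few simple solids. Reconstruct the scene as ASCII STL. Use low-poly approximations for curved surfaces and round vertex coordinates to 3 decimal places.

solid 
facet normal 0.030 -0.851 -0.524
outer loop
vertex -2.008 -3.265 -2.361
vertex -2.345 -3.521 -1.964
vertex -2.504 -3.233 -2.441
endloop
endfacet
facet normal 0.154 0.736 -0.659
outer loop
vertex -2.008 -3.265 -2.361
vertex -2.504 -3.233 -2.441
vertex -2.395 -1.979 -1.016
endloop
endfacet
facet normal 0.028 -0.852 -0.524
outer loop
vertex -2.504 -3.233 -2.441
vertex -2.345 -3.521 -1.964
vertex -2.88 -3.417 -2.162
endloop
endfacet
facet normal -0.646 0.597 -0.476
outer loop
vertex -2.504 -3.233 -2.441
vertex -2.88 -3.417 -2.162
vertex -2.395 -1.979 -1.016
endloop
endfacet
facet normal 0.028 -0.852 -0.522
outer loop
vertex -2.88 -3.417 -2.162
vertex -2.345 -3.521 -1.964
vertex -2.853 -3.679 -1.733
endloop
endfacet
facet normal -0.967 0.187 0.175
outer loop
vertex -2.88 -3.417 -2.162
vertex -2.853 -3.679 -1.733
vertex -2.395 -1.979 -1.016
endloop
endfacet
facet normal 0.028 -0.852 -0.522
outer loop
vertex -2.853 -3.679 -1.733
vertex -2.345 -3.521 -1.964
vertex -2.443 -3.822 -1.478
endloop
endfacet
facet normal -0.565 -0.187 0.804
outer loop
vertex -2.853 -3.679 -1.733
vertex -2.443 -3.822 -1.478
vertex -2.395 -1.979 -1.016
endloop
endfacet
facet normal 0.028 -0.852 -0.522
outer loop
vertex -2.443 -3.822 -1.478
vertex -2.345 -3.521 -1.964
vertex -1.959 -3.738 -1.589
endloop
endfacet
facet normal 0.257 -0.241 0.936
outer loop
vertex -2.443 -3.822 -1.478
vertex -1.959 -3.738 -1.589
vertex -2.395 -1.979 -1.016
endloop
endfacet
facet normal 0.028 -0.852 -0.522
outer loop
vertex -1.959 -3.738 -1.589
vertex -2.345 -3.521 -1.964
vertex -1.766 -3.491 -1.982
endloop
endfacet
facet normal 0.879 0.064 0.472
outer loop
vertex -1.959 -3.738 -1.589
vertex -1.766 -3.491 -1.982
vertex -2.395 -1.979 -1.016
endloop
endfacet
facet normal 0.028 -0.851 -0.525
outer loop
vertex -1.766 -3.491 -1.982
vertex -2.345 -3.521 -1.964
vertex -2.008 -3.265 -2.361
endloop
endfacet
facet normal 0.835 0.498 -0.236
outer loop
vertex -1.766 -3.491 -1.982
vertex -2.008 -3.265 -2.361
vertex -2.395 -1.979 -1.016
endloop
endfacet
facet normal -0.524 -0.078 0.848
outer loop
vertex 0.543 -3.221 -2.238
vertex 1.667 -1.789 -1.411
vertex -0.307 -2.299 -2.679
endloop
endfacet
facet normal -0.562 -0.716 -0.414
outer loop
vertex 0.553 -2.171 -4.069
vertex 0.543 -3.221 -2.238
vertex -0.307 -2.299 -2.679
endloop
endfacet
facet normal -0.524 -0.078 0.848
outer loop
vertex -0.307 -2.299 -2.679
vertex 1.667 -1.789 -1.411
vertex 0.817 -0.867 -1.852
endloop
endfacet
facet normal -0.639 0.694 -0.332
outer loop
vertex 0.817 -0.867 -1.852
vertex 0.553 -2.171 -4.069
vertex -0.307 -2.299 -2.679
endloop
endfacet
facet normal 0.639 -0.694 0.332
outer loop
vertex 0.543 -3.221 -2.238
vertex 2.527 -1.661 -2.801
vertex 1.667 -1.789 -1.411
endloop
endfacet
facet normal -0.562 -0.716 -0.414
outer loop
vertex 1.403 -3.093 -3.628
vertex 0.543 -3.221 -2.238
vertex 0.553 -2.171 -4.069
endloop
endfacet
facet normal 0.639 -0.694 0.332
outer loop
vertex 1.403 -3.093 -3.628
vertex 2.527 -1.661 -2.801
vertex 0.543 -3.221 -2.238
endloop
endfacet
facet normal 0.562 0.716 0.414
outer loop
vertex 1.667 -1.789 -1.411
vertex 2.527 -1.661 -2.801
vertex 0.817 -0.867 -1.852
endloop
endfacet
facet normal -0.639 0.694 -0.332
outer loop
vertex 1.677 -0.739 -3.242
vertex 0.553 -2.171 -4.069
vertex 0.817 -0.867 -1.852
endloop
endfacet
facet normal 0.562 0.716 0.414
outer loop
vertex 0.817 -0.867 -1.852
vertex 2.527 -1.661 -2.801
vertex 1.677 -0.739 -3.242
endloop
endfacet
facet normal 0.524 0.078 -0.848
outer loop
vertex 1.677 -0.739 -3.242
vertex 1.403 -3.093 -3.628
vertex 0.553 -2.171 -4.069
endloop
endfacet
facet normal 0.524 0.078 -0.848
outer loop
vertex 2.527 -1.661 -2.801
vertex 1.403 -3.093 -3.628
vertex 1.677 -0.739 -3.242
endloop
endfacet

endsolid


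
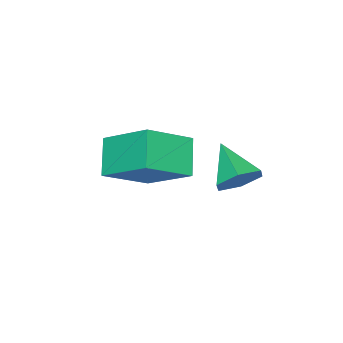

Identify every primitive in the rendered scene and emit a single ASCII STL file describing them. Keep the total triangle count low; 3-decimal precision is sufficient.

solid 
facet normal 0.430 0.742 -0.514
outer loop
vertex -1.057 1.92 1.745
vertex -1.439 1.731 1.153
vertex -1.713 2.216 1.624
endloop
endfacet
facet normal -0.105 0.169 0.980
outer loop
vertex -1.057 1.92 1.745
vertex -1.713 2.216 1.624
vertex -2.021 0.729 1.847
endloop
endfacet
facet normal 0.430 0.742 -0.514
outer loop
vertex -1.713 2.216 1.624
vertex -1.439 1.731 1.153
vertex -2.095 2.027 1.031
endloop
endfacet
facet normal -0.849 0.246 0.468
outer loop
vertex -1.713 2.216 1.624
vertex -2.095 2.027 1.031
vertex -2.021 0.729 1.847
endloop
endfacet
facet normal 0.430 0.742 -0.515
outer loop
vertex -2.095 2.027 1.031
vertex -1.439 1.731 1.153
vertex -1.821 1.541 0.56
endloop
endfacet
facet normal -0.926 -0.237 -0.294
outer loop
vertex -2.095 2.027 1.031
vertex -1.821 1.541 0.56
vertex -2.021 0.729 1.847
endloop
endfacet
facet normal 0.431 0.741 -0.515
outer loop
vertex -1.821 1.541 0.56
vertex -1.439 1.731 1.153
vertex -1.166 1.245 0.682
endloop
endfacet
facet normal -0.259 -0.798 -0.544
outer loop
vertex -1.821 1.541 0.56
vertex -1.166 1.245 0.682
vertex -2.021 0.729 1.847
endloop
endfacet
facet normal 0.431 0.741 -0.515
outer loop
vertex -1.166 1.245 0.682
vertex -1.439 1.731 1.153
vertex -0.783 1.434 1.274
endloop
endfacet
facet normal 0.483 -0.875 -0.033
outer loop
vertex -1.166 1.245 0.682
vertex -0.783 1.434 1.274
vertex -2.021 0.729 1.847
endloop
endfacet
facet normal 0.431 0.741 -0.515
outer loop
vertex -0.783 1.434 1.274
vertex -1.439 1.731 1.153
vertex -1.057 1.92 1.745
endloop
endfacet
facet normal 0.561 -0.391 0.730
outer loop
vertex -0.783 1.434 1.274
vertex -1.057 1.92 1.745
vertex -2.021 0.729 1.847
endloop
endfacet
facet normal -0.755 0.371 -0.540
outer loop
vertex -2.048 -0.185 1.623
vertex -1.223 0.362 0.845
vertex -2.039 -1.662 0.594
endloop
endfacet
facet normal -0.655 -0.435 0.618
outer loop
vertex -0.777 -2.282 1.495
vertex -2.048 -0.185 1.623
vertex -2.039 -1.662 0.594
endloop
endfacet
facet normal -0.756 0.372 -0.539
outer loop
vertex -2.039 -1.662 0.594
vertex -1.223 0.362 0.845
vertex -1.214 -1.114 -0.185
endloop
endfacet
facet normal 0.005 -0.820 -0.572
outer loop
vertex -1.214 -1.114 -0.185
vertex -0.777 -2.282 1.495
vertex -2.039 -1.662 0.594
endloop
endfacet
facet normal -0.005 0.821 0.572
outer loop
vertex -2.048 -0.185 1.623
vertex 0.039 -0.258 1.746
vertex -1.223 0.362 0.845
endloop
endfacet
facet normal -0.655 -0.435 0.618
outer loop
vertex -0.786 -0.806 2.525
vertex -2.048 -0.185 1.623
vertex -0.777 -2.282 1.495
endloop
endfacet
facet normal -0.005 0.820 0.572
outer loop
vertex -0.786 -0.806 2.525
vertex 0.039 -0.258 1.746
vertex -2.048 -0.185 1.623
endloop
endfacet
facet normal 0.655 0.435 -0.618
outer loop
vertex -1.223 0.362 0.845
vertex 0.039 -0.258 1.746
vertex -1.214 -1.114 -0.185
endloop
endfacet
facet normal 0.005 -0.820 -0.572
outer loop
vertex 0.048 -1.735 0.717
vertex -0.777 -2.282 1.495
vertex -1.214 -1.114 -0.185
endloop
endfacet
facet normal 0.655 0.434 -0.618
outer loop
vertex -1.214 -1.114 -0.185
vertex 0.039 -0.258 1.746
vertex 0.048 -1.735 0.717
endloop
endfacet
facet normal 0.755 -0.372 0.540
outer loop
vertex 0.048 -1.735 0.717
vertex -0.786 -0.806 2.525
vertex -0.777 -2.282 1.495
endloop
endfacet
facet normal 0.756 -0.371 0.539
outer loop
vertex 0.039 -0.258 1.746
vertex -0.786 -0.806 2.525
vertex 0.048 -1.735 0.717
endloop
endfacet

endsolid


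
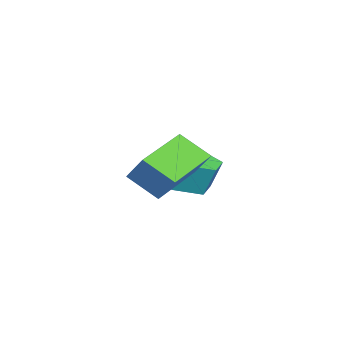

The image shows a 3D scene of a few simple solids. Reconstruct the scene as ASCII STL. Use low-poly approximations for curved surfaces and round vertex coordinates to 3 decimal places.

solid 
facet normal -0.048 -0.339 -0.940
outer loop
vertex -1.444 0.245 2.1
vertex -2.096 -0.458 2.387
vertex -2.425 0.435 2.082
endloop
endfacet
facet normal 0.185 0.922 -0.341
outer loop
vertex -1.444 0.245 2.1
vertex -2.425 0.435 2.082
vertex -1.393 0.6 3.086
endloop
endfacet
facet normal 0.186 0.921 -0.342
outer loop
vertex -1.393 0.6 3.086
vertex -2.425 0.435 2.082
vertex -2.374 0.791 3.068
endloop
endfacet
facet normal 0.049 0.339 0.940
outer loop
vertex -1.393 0.6 3.086
vertex -2.374 0.791 3.068
vertex -2.044 -0.102 3.373
endloop
endfacet
facet normal -0.049 -0.339 -0.940
outer loop
vertex -2.425 0.435 2.082
vertex -2.096 -0.458 2.387
vertex -3.077 -0.267 2.369
endloop
endfacet
facet normal -0.757 0.626 -0.187
outer loop
vertex -2.425 0.435 2.082
vertex -3.077 -0.267 2.369
vertex -2.374 0.791 3.068
endloop
endfacet
facet normal -0.757 0.626 -0.187
outer loop
vertex -2.374 0.791 3.068
vertex -3.077 -0.267 2.369
vertex -3.026 0.089 3.355
endloop
endfacet
facet normal 0.049 0.339 0.940
outer loop
vertex -2.374 0.791 3.068
vertex -3.026 0.089 3.355
vertex -2.044 -0.102 3.373
endloop
endfacet
facet normal -0.049 -0.339 -0.940
outer loop
vertex -3.077 -0.267 2.369
vertex -2.096 -0.458 2.387
vertex -2.747 -1.16 2.674
endloop
endfacet
facet normal -0.943 -0.295 0.155
outer loop
vertex -3.077 -0.267 2.369
vertex -2.747 -1.16 2.674
vertex -3.026 0.089 3.355
endloop
endfacet
facet normal -0.943 -0.295 0.155
outer loop
vertex -3.026 0.089 3.355
vertex -2.747 -1.16 2.674
vertex -2.696 -0.805 3.66
endloop
endfacet
facet normal 0.049 0.339 0.940
outer loop
vertex -3.026 0.089 3.355
vertex -2.696 -0.805 3.66
vertex -2.044 -0.102 3.373
endloop
endfacet
facet normal -0.049 -0.339 -0.940
outer loop
vertex -2.747 -1.16 2.674
vertex -2.096 -0.458 2.387
vertex -1.766 -1.351 2.692
endloop
endfacet
facet normal -0.186 -0.921 0.341
outer loop
vertex -2.747 -1.16 2.674
vertex -1.766 -1.351 2.692
vertex -2.696 -0.805 3.66
endloop
endfacet
facet normal -0.185 -0.921 0.342
outer loop
vertex -2.696 -0.805 3.66
vertex -1.766 -1.351 2.692
vertex -1.715 -0.995 3.678
endloop
endfacet
facet normal 0.048 0.339 0.940
outer loop
vertex -2.696 -0.805 3.66
vertex -1.715 -0.995 3.678
vertex -2.044 -0.102 3.373
endloop
endfacet
facet normal -0.049 -0.339 -0.940
outer loop
vertex -1.766 -1.351 2.692
vertex -2.096 -0.458 2.387
vertex -1.114 -0.649 2.405
endloop
endfacet
facet normal 0.757 -0.626 0.187
outer loop
vertex -1.766 -1.351 2.692
vertex -1.114 -0.649 2.405
vertex -1.715 -0.995 3.678
endloop
endfacet
facet normal 0.757 -0.626 0.187
outer loop
vertex -1.715 -0.995 3.678
vertex -1.114 -0.649 2.405
vertex -1.063 -0.293 3.391
endloop
endfacet
facet normal 0.049 0.339 0.940
outer loop
vertex -1.715 -0.995 3.678
vertex -1.063 -0.293 3.391
vertex -2.044 -0.102 3.373
endloop
endfacet
facet normal -0.049 -0.339 -0.940
outer loop
vertex -1.114 -0.649 2.405
vertex -2.096 -0.458 2.387
vertex -1.444 0.245 2.1
endloop
endfacet
facet normal 0.943 0.295 -0.155
outer loop
vertex -1.114 -0.649 2.405
vertex -1.444 0.245 2.1
vertex -1.063 -0.293 3.391
endloop
endfacet
facet normal 0.943 0.295 -0.155
outer loop
vertex -1.063 -0.293 3.391
vertex -1.444 0.245 2.1
vertex -1.393 0.6 3.086
endloop
endfacet
facet normal 0.049 0.339 0.940
outer loop
vertex -1.063 -0.293 3.391
vertex -1.393 0.6 3.086
vertex -2.044 -0.102 3.373
endloop
endfacet
facet normal -0.862 0.468 0.195
outer loop
vertex -0.401 -0.407 4.837
vertex -0.078 0.487 4.121
vertex -0.833 -0.877 4.054
endloop
endfacet
facet normal -0.272 -0.751 0.601
outer loop
vertex 0.918 -1.827 3.659
vertex -0.401 -0.407 4.837
vertex -0.833 -0.877 4.054
endloop
endfacet
facet normal -0.862 0.468 0.194
outer loop
vertex -0.833 -0.877 4.054
vertex -0.078 0.487 4.121
vertex -0.509 0.017 3.339
endloop
endfacet
facet normal -0.427 -0.465 -0.775
outer loop
vertex -0.509 0.017 3.339
vertex 0.918 -1.827 3.659
vertex -0.833 -0.877 4.054
endloop
endfacet
facet normal 0.428 0.466 0.775
outer loop
vertex -0.401 -0.407 4.837
vertex 1.673 -0.463 3.726
vertex -0.078 0.487 4.121
endloop
endfacet
facet normal -0.272 -0.751 0.601
outer loop
vertex 1.349 -1.357 4.441
vertex -0.401 -0.407 4.837
vertex 0.918 -1.827 3.659
endloop
endfacet
facet normal 0.428 0.465 0.775
outer loop
vertex 1.349 -1.357 4.441
vertex 1.673 -0.463 3.726
vertex -0.401 -0.407 4.837
endloop
endfacet
facet normal 0.272 0.751 -0.601
outer loop
vertex -0.078 0.487 4.121
vertex 1.673 -0.463 3.726
vertex -0.509 0.017 3.339
endloop
endfacet
facet normal -0.428 -0.466 -0.775
outer loop
vertex 1.241 -0.933 2.943
vertex 0.918 -1.827 3.659
vertex -0.509 0.017 3.339
endloop
endfacet
facet normal 0.272 0.751 -0.601
outer loop
vertex -0.509 0.017 3.339
vertex 1.673 -0.463 3.726
vertex 1.241 -0.933 2.943
endloop
endfacet
facet normal 0.862 -0.467 -0.194
outer loop
vertex 1.241 -0.933 2.943
vertex 1.349 -1.357 4.441
vertex 0.918 -1.827 3.659
endloop
endfacet
facet normal 0.862 -0.468 -0.195
outer loop
vertex 1.673 -0.463 3.726
vertex 1.349 -1.357 4.441
vertex 1.241 -0.933 2.943
endloop
endfacet

endsolid


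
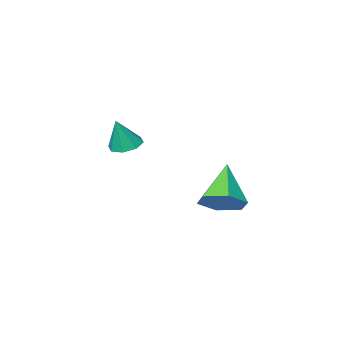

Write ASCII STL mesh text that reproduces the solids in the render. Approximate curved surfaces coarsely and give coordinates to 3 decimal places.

solid 
facet normal -0.335 -0.037 -0.942
outer loop
vertex 2.389 1.088 1.121
vertex 1.834 1.069 1.319
vertex 2.209 1.499 1.169
endloop
endfacet
facet normal 0.915 0.388 0.108
outer loop
vertex 2.389 1.088 1.121
vertex 2.209 1.499 1.169
vertex 2.226 1.111 2.421
endloop
endfacet
facet normal -0.334 -0.037 -0.942
outer loop
vertex 2.209 1.499 1.169
vertex 1.834 1.069 1.319
vertex 1.808 1.658 1.305
endloop
endfacet
facet normal 0.431 0.863 0.262
outer loop
vertex 2.209 1.499 1.169
vertex 1.808 1.658 1.305
vertex 2.226 1.111 2.421
endloop
endfacet
facet normal -0.336 -0.037 -0.941
outer loop
vertex 1.808 1.658 1.305
vertex 1.834 1.069 1.319
vertex 1.423 1.471 1.45
endloop
endfacet
facet normal -0.222 0.840 0.495
outer loop
vertex 1.808 1.658 1.305
vertex 1.423 1.471 1.45
vertex 2.226 1.111 2.421
endloop
endfacet
facet normal -0.336 -0.037 -0.941
outer loop
vertex 1.423 1.471 1.45
vertex 1.834 1.069 1.319
vertex 1.279 1.049 1.518
endloop
endfacet
facet normal -0.662 0.334 0.671
outer loop
vertex 1.423 1.471 1.45
vertex 1.279 1.049 1.518
vertex 2.226 1.111 2.421
endloop
endfacet
facet normal -0.336 -0.035 -0.941
outer loop
vertex 1.279 1.049 1.518
vertex 1.834 1.069 1.319
vertex 1.459 0.638 1.469
endloop
endfacet
facet normal -0.632 -0.359 0.687
outer loop
vertex 1.279 1.049 1.518
vertex 1.459 0.638 1.469
vertex 2.226 1.111 2.421
endloop
endfacet
facet normal -0.334 -0.037 -0.942
outer loop
vertex 1.459 0.638 1.469
vertex 1.834 1.069 1.319
vertex 1.86 0.479 1.333
endloop
endfacet
facet normal -0.149 -0.832 0.534
outer loop
vertex 1.459 0.638 1.469
vertex 1.86 0.479 1.333
vertex 2.226 1.111 2.421
endloop
endfacet
facet normal -0.334 -0.037 -0.942
outer loop
vertex 1.86 0.479 1.333
vertex 1.834 1.069 1.319
vertex 2.245 0.666 1.189
endloop
endfacet
facet normal 0.505 -0.809 0.300
outer loop
vertex 1.86 0.479 1.333
vertex 2.245 0.666 1.189
vertex 2.226 1.111 2.421
endloop
endfacet
facet normal -0.335 -0.038 -0.942
outer loop
vertex 2.245 0.666 1.189
vertex 1.834 1.069 1.319
vertex 2.389 1.088 1.121
endloop
endfacet
facet normal 0.945 -0.303 0.124
outer loop
vertex 2.245 0.666 1.189
vertex 2.389 1.088 1.121
vertex 2.226 1.111 2.421
endloop
endfacet
facet normal 0.455 0.535 -0.712
outer loop
vertex -1.501 0.414 -1.93
vertex -2.267 0.438 -2.402
vertex -2.088 1.084 -1.802
endloop
endfacet
facet normal 0.383 0.162 0.909
outer loop
vertex -1.501 0.414 -1.93
vertex -2.088 1.084 -1.802
vertex -3.113 -0.558 -1.078
endloop
endfacet
facet normal 0.455 0.535 -0.712
outer loop
vertex -2.088 1.084 -1.802
vertex -2.267 0.438 -2.402
vertex -2.854 1.108 -2.274
endloop
endfacet
facet normal -0.417 0.572 0.706
outer loop
vertex -2.088 1.084 -1.802
vertex -2.854 1.108 -2.274
vertex -3.113 -0.558 -1.078
endloop
endfacet
facet normal 0.455 0.535 -0.712
outer loop
vertex -2.854 1.108 -2.274
vertex -2.267 0.438 -2.402
vertex -3.033 0.461 -2.874
endloop
endfacet
facet normal -0.976 0.203 0.072
outer loop
vertex -2.854 1.108 -2.274
vertex -3.033 0.461 -2.874
vertex -3.113 -0.558 -1.078
endloop
endfacet
facet normal 0.455 0.535 -0.712
outer loop
vertex -3.033 0.461 -2.874
vertex -2.267 0.438 -2.402
vertex -2.446 -0.209 -3.002
endloop
endfacet
facet normal -0.735 -0.575 -0.359
outer loop
vertex -3.033 0.461 -2.874
vertex -2.446 -0.209 -3.002
vertex -3.113 -0.558 -1.078
endloop
endfacet
facet normal 0.455 0.535 -0.712
outer loop
vertex -2.446 -0.209 -3.002
vertex -2.267 0.438 -2.402
vertex -1.68 -0.232 -2.53
endloop
endfacet
facet normal 0.066 -0.986 -0.156
outer loop
vertex -2.446 -0.209 -3.002
vertex -1.68 -0.232 -2.53
vertex -3.113 -0.558 -1.078
endloop
endfacet
facet normal 0.455 0.535 -0.712
outer loop
vertex -1.68 -0.232 -2.53
vertex -2.267 0.438 -2.402
vertex -1.501 0.414 -1.93
endloop
endfacet
facet normal 0.625 -0.617 0.478
outer loop
vertex -1.68 -0.232 -2.53
vertex -1.501 0.414 -1.93
vertex -3.113 -0.558 -1.078
endloop
endfacet

endsolid


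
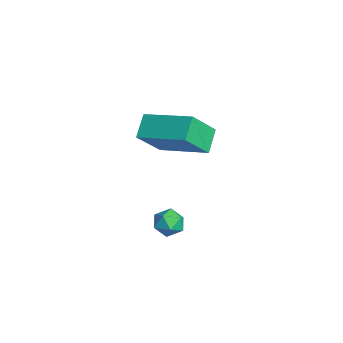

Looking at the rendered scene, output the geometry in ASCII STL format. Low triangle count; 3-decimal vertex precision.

solid 
facet normal -0.768 0.563 0.304
outer loop
vertex 3.346 3.575 -2.278
vertex 2.94 3.074 -2.376
vertex 3.227 3.152 -1.796
endloop
endfacet
facet normal -0.165 0.761 0.627
outer loop
vertex 3.346 3.575 -2.278
vertex 3.227 3.152 -1.796
vertex 3.834 3.368 -1.898
endloop
endfacet
facet normal 0.305 0.944 0.122
outer loop
vertex 3.346 3.575 -2.278
vertex 3.834 3.368 -1.898
vertex 3.922 3.423 -2.542
endloop
endfacet
facet normal -0.008 0.859 -0.512
outer loop
vertex 3.346 3.575 -2.278
vertex 3.922 3.423 -2.542
vertex 3.37 3.242 -2.837
endloop
endfacet
facet normal -0.672 0.623 -0.400
outer loop
vertex 3.346 3.575 -2.278
vertex 3.37 3.242 -2.837
vertex 2.94 3.074 -2.376
endloop
endfacet
facet normal 0.095 0.194 0.976
outer loop
vertex 3.834 3.368 -1.898
vertex 3.227 3.152 -1.796
vertex 3.73 2.738 -1.763
endloop
endfacet
facet normal -0.882 -0.127 0.454
outer loop
vertex 3.227 3.152 -1.796
vertex 2.94 3.074 -2.376
vertex 3.178 2.557 -2.058
endloop
endfacet
facet normal -0.726 -0.027 -0.687
outer loop
vertex 2.94 3.074 -2.376
vertex 3.37 3.242 -2.837
vertex 3.266 2.612 -2.702
endloop
endfacet
facet normal 0.348 0.354 -0.868
outer loop
vertex 3.37 3.242 -2.837
vertex 3.922 3.423 -2.542
vertex 3.873 2.828 -2.804
endloop
endfacet
facet normal 0.856 0.492 0.159
outer loop
vertex 3.922 3.423 -2.542
vertex 3.834 3.368 -1.898
vertex 4.16 2.906 -2.224
endloop
endfacet
facet normal 0.008 -0.859 0.512
outer loop
vertex 3.754 2.405 -2.322
vertex 3.73 2.738 -1.763
vertex 3.178 2.557 -2.058
endloop
endfacet
facet normal -0.305 -0.944 -0.122
outer loop
vertex 3.754 2.405 -2.322
vertex 3.178 2.557 -2.058
vertex 3.266 2.612 -2.702
endloop
endfacet
facet normal 0.165 -0.761 -0.627
outer loop
vertex 3.754 2.405 -2.322
vertex 3.266 2.612 -2.702
vertex 3.873 2.828 -2.804
endloop
endfacet
facet normal 0.768 -0.563 -0.304
outer loop
vertex 3.754 2.405 -2.322
vertex 3.873 2.828 -2.804
vertex 4.16 2.906 -2.224
endloop
endfacet
facet normal 0.672 -0.623 0.400
outer loop
vertex 3.754 2.405 -2.322
vertex 4.16 2.906 -2.224
vertex 3.73 2.738 -1.763
endloop
endfacet
facet normal -0.348 -0.354 0.868
outer loop
vertex 3.178 2.557 -2.058
vertex 3.73 2.738 -1.763
vertex 3.227 3.152 -1.796
endloop
endfacet
facet normal -0.856 -0.492 -0.159
outer loop
vertex 3.266 2.612 -2.702
vertex 3.178 2.557 -2.058
vertex 2.94 3.074 -2.376
endloop
endfacet
facet normal -0.095 -0.194 -0.976
outer loop
vertex 3.873 2.828 -2.804
vertex 3.266 2.612 -2.702
vertex 3.37 3.242 -2.837
endloop
endfacet
facet normal 0.882 0.127 -0.454
outer loop
vertex 4.16 2.906 -2.224
vertex 3.873 2.828 -2.804
vertex 3.922 3.423 -2.542
endloop
endfacet
facet normal 0.726 0.027 0.687
outer loop
vertex 3.73 2.738 -1.763
vertex 4.16 2.906 -2.224
vertex 3.834 3.368 -1.898
endloop
endfacet
facet normal -0.677 -0.687 -0.263
outer loop
vertex 2.079 2.448 2.571
vertex 1.542 3.43 1.386
vertex 2.783 2.014 1.892
endloop
endfacet
facet normal 0.329 -0.603 0.727
outer loop
vertex 4.178 3.43 2.434
vertex 2.079 2.448 2.571
vertex 2.783 2.014 1.892
endloop
endfacet
facet normal -0.677 -0.687 -0.263
outer loop
vertex 2.783 2.014 1.892
vertex 1.542 3.43 1.386
vertex 2.246 2.996 0.707
endloop
endfacet
facet normal 0.658 -0.406 -0.634
outer loop
vertex 2.246 2.996 0.707
vertex 4.178 3.43 2.434
vertex 2.783 2.014 1.892
endloop
endfacet
facet normal -0.658 0.406 0.634
outer loop
vertex 2.079 2.448 2.571
vertex 2.937 4.846 1.928
vertex 1.542 3.43 1.386
endloop
endfacet
facet normal 0.329 -0.603 0.727
outer loop
vertex 3.474 3.864 3.113
vertex 2.079 2.448 2.571
vertex 4.178 3.43 2.434
endloop
endfacet
facet normal -0.658 0.406 0.634
outer loop
vertex 3.474 3.864 3.113
vertex 2.937 4.846 1.928
vertex 2.079 2.448 2.571
endloop
endfacet
facet normal -0.329 0.603 -0.727
outer loop
vertex 1.542 3.43 1.386
vertex 2.937 4.846 1.928
vertex 2.246 2.996 0.707
endloop
endfacet
facet normal 0.658 -0.406 -0.634
outer loop
vertex 3.641 4.412 1.249
vertex 4.178 3.43 2.434
vertex 2.246 2.996 0.707
endloop
endfacet
facet normal -0.329 0.603 -0.727
outer loop
vertex 2.246 2.996 0.707
vertex 2.937 4.846 1.928
vertex 3.641 4.412 1.249
endloop
endfacet
facet normal 0.677 0.687 0.263
outer loop
vertex 3.641 4.412 1.249
vertex 3.474 3.864 3.113
vertex 4.178 3.43 2.434
endloop
endfacet
facet normal 0.677 0.687 0.263
outer loop
vertex 2.937 4.846 1.928
vertex 3.474 3.864 3.113
vertex 3.641 4.412 1.249
endloop
endfacet

endsolid


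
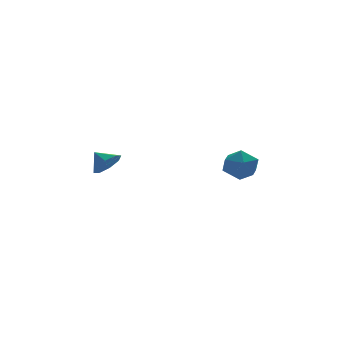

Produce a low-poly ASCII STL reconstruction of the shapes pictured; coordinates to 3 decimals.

solid 
facet normal 0.402 -0.699 -0.591
outer loop
vertex -2.103 1.511 1.218
vertex -2.805 1.513 0.738
vertex -2.071 1.941 0.731
endloop
endfacet
facet normal 0.480 0.642 0.598
outer loop
vertex -2.103 1.511 1.218
vertex -2.071 1.941 0.731
vertex -3.215 2.227 1.342
endloop
endfacet
facet normal 0.402 -0.699 -0.592
outer loop
vertex -2.071 1.941 0.731
vertex -2.805 1.513 0.738
vertex -2.469 2.121 0.248
endloop
endfacet
facet normal 0.296 0.949 0.110
outer loop
vertex -2.071 1.941 0.731
vertex -2.469 2.121 0.248
vertex -3.215 2.227 1.342
endloop
endfacet
facet normal 0.402 -0.699 -0.592
outer loop
vertex -2.469 2.121 0.248
vertex -2.805 1.513 0.738
vertex -3.064 1.944 0.053
endloop
endfacet
facet normal -0.206 0.950 -0.233
outer loop
vertex -2.469 2.121 0.248
vertex -3.064 1.944 0.053
vertex -3.215 2.227 1.342
endloop
endfacet
facet normal 0.402 -0.699 -0.592
outer loop
vertex -3.064 1.944 0.053
vertex -2.805 1.513 0.738
vertex -3.507 1.515 0.259
endloop
endfacet
facet normal -0.730 0.645 -0.227
outer loop
vertex -3.064 1.944 0.053
vertex -3.507 1.515 0.259
vertex -3.215 2.227 1.342
endloop
endfacet
facet normal 0.401 -0.700 -0.591
outer loop
vertex -3.507 1.515 0.259
vertex -2.805 1.513 0.738
vertex -3.54 1.085 0.746
endloop
endfacet
facet normal -0.970 0.212 0.122
outer loop
vertex -3.507 1.515 0.259
vertex -3.54 1.085 0.746
vertex -3.215 2.227 1.342
endloop
endfacet
facet normal 0.401 -0.700 -0.590
outer loop
vertex -3.54 1.085 0.746
vertex -2.805 1.513 0.738
vertex -3.142 0.906 1.229
endloop
endfacet
facet normal -0.785 -0.096 0.612
outer loop
vertex -3.54 1.085 0.746
vertex -3.142 0.906 1.229
vertex -3.215 2.227 1.342
endloop
endfacet
facet normal 0.401 -0.700 -0.591
outer loop
vertex -3.142 0.906 1.229
vertex -2.805 1.513 0.738
vertex -2.547 1.082 1.424
endloop
endfacet
facet normal -0.284 -0.097 0.954
outer loop
vertex -3.142 0.906 1.229
vertex -2.547 1.082 1.424
vertex -3.215 2.227 1.342
endloop
endfacet
facet normal 0.402 -0.700 -0.591
outer loop
vertex -2.547 1.082 1.424
vertex -2.805 1.513 0.738
vertex -2.103 1.511 1.218
endloop
endfacet
facet normal 0.239 0.208 0.948
outer loop
vertex -2.547 1.082 1.424
vertex -2.103 1.511 1.218
vertex -3.215 2.227 1.342
endloop
endfacet
facet normal -0.373 0.905 -0.206
outer loop
vertex 3.903 1.343 -0.366
vertex 2.957 0.966 -0.308
vertex 3.408 1.342 0.526
endloop
endfacet
facet normal 0.249 0.959 0.139
outer loop
vertex 3.903 1.343 -0.366
vertex 3.408 1.342 0.526
vertex 4.395 1.091 0.491
endloop
endfacet
facet normal 0.745 0.620 -0.246
outer loop
vertex 3.903 1.343 -0.366
vertex 4.395 1.091 0.491
vertex 4.555 0.559 -0.365
endloop
endfacet
facet normal 0.429 0.356 -0.830
outer loop
vertex 3.903 1.343 -0.366
vertex 4.555 0.559 -0.365
vertex 3.666 0.482 -0.858
endloop
endfacet
facet normal -0.261 0.532 -0.805
outer loop
vertex 3.903 1.343 -0.366
vertex 3.666 0.482 -0.858
vertex 2.957 0.966 -0.308
endloop
endfacet
facet normal 0.184 0.619 0.763
outer loop
vertex 4.395 1.091 0.491
vertex 3.408 1.342 0.526
vertex 3.754 0.558 1.078
endloop
endfacet
facet normal -0.822 0.532 0.204
outer loop
vertex 3.408 1.342 0.526
vertex 2.957 0.966 -0.308
vertex 2.865 0.481 0.585
endloop
endfacet
facet normal -0.641 -0.071 -0.764
outer loop
vertex 2.957 0.966 -0.308
vertex 3.666 0.482 -0.858
vertex 3.025 -0.051 -0.271
endloop
endfacet
facet normal 0.477 -0.356 -0.804
outer loop
vertex 3.666 0.482 -0.858
vertex 4.555 0.559 -0.365
vertex 4.012 -0.302 -0.306
endloop
endfacet
facet normal 0.988 0.071 0.140
outer loop
vertex 4.555 0.559 -0.365
vertex 4.395 1.091 0.491
vertex 4.463 0.074 0.528
endloop
endfacet
facet normal -0.429 -0.356 0.830
outer loop
vertex 3.517 -0.303 0.586
vertex 3.754 0.558 1.078
vertex 2.865 0.481 0.585
endloop
endfacet
facet normal -0.745 -0.620 0.246
outer loop
vertex 3.517 -0.303 0.586
vertex 2.865 0.481 0.585
vertex 3.025 -0.051 -0.271
endloop
endfacet
facet normal -0.249 -0.959 -0.139
outer loop
vertex 3.517 -0.303 0.586
vertex 3.025 -0.051 -0.271
vertex 4.012 -0.302 -0.306
endloop
endfacet
facet normal 0.373 -0.905 0.206
outer loop
vertex 3.517 -0.303 0.586
vertex 4.012 -0.302 -0.306
vertex 4.463 0.074 0.528
endloop
endfacet
facet normal 0.261 -0.532 0.805
outer loop
vertex 3.517 -0.303 0.586
vertex 4.463 0.074 0.528
vertex 3.754 0.558 1.078
endloop
endfacet
facet normal -0.477 0.356 0.804
outer loop
vertex 2.865 0.481 0.585
vertex 3.754 0.558 1.078
vertex 3.408 1.342 0.526
endloop
endfacet
facet normal -0.988 -0.071 -0.140
outer loop
vertex 3.025 -0.051 -0.271
vertex 2.865 0.481 0.585
vertex 2.957 0.966 -0.308
endloop
endfacet
facet normal -0.184 -0.619 -0.763
outer loop
vertex 4.012 -0.302 -0.306
vertex 3.025 -0.051 -0.271
vertex 3.666 0.482 -0.858
endloop
endfacet
facet normal 0.822 -0.532 -0.204
outer loop
vertex 4.463 0.074 0.528
vertex 4.012 -0.302 -0.306
vertex 4.555 0.559 -0.365
endloop
endfacet
facet normal 0.641 0.071 0.764
outer loop
vertex 3.754 0.558 1.078
vertex 4.463 0.074 0.528
vertex 4.395 1.091 0.491
endloop
endfacet

endsolid


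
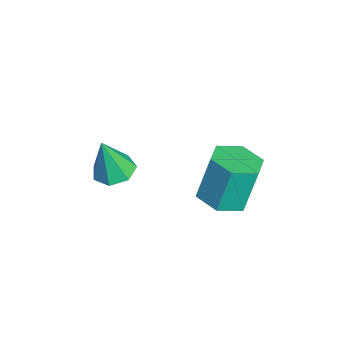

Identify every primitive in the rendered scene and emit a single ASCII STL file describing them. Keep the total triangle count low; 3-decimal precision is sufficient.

solid 
facet normal 0.128 -0.269 -0.955
outer loop
vertex 2.003 1.604 2.263
vertex 1.295 1.831 2.104
vertex 1.874 2.32 2.044
endloop
endfacet
facet normal 0.977 0.199 0.076
outer loop
vertex 2.003 1.604 2.263
vertex 1.874 2.32 2.044
vertex 1.812 2.001 3.676
endloop
endfacet
facet normal 0.977 0.198 0.076
outer loop
vertex 1.812 2.001 3.676
vertex 1.874 2.32 2.044
vertex 1.684 2.718 3.457
endloop
endfacet
facet normal -0.129 0.268 0.955
outer loop
vertex 1.812 2.001 3.676
vertex 1.684 2.718 3.457
vertex 1.105 2.229 3.516
endloop
endfacet
facet normal 0.128 -0.269 -0.955
outer loop
vertex 1.874 2.32 2.044
vertex 1.295 1.831 2.104
vertex 1.166 2.548 1.885
endloop
endfacet
facet normal 0.342 0.915 -0.212
outer loop
vertex 1.874 2.32 2.044
vertex 1.166 2.548 1.885
vertex 1.684 2.718 3.457
endloop
endfacet
facet normal 0.341 0.916 -0.211
outer loop
vertex 1.684 2.718 3.457
vertex 1.166 2.548 1.885
vertex 0.976 2.945 3.298
endloop
endfacet
facet normal -0.129 0.268 0.955
outer loop
vertex 1.684 2.718 3.457
vertex 0.976 2.945 3.298
vertex 1.105 2.229 3.516
endloop
endfacet
facet normal 0.130 -0.268 -0.955
outer loop
vertex 1.166 2.548 1.885
vertex 1.295 1.831 2.104
vertex 0.588 2.059 1.944
endloop
endfacet
facet normal -0.636 0.717 -0.287
outer loop
vertex 1.166 2.548 1.885
vertex 0.588 2.059 1.944
vertex 0.976 2.945 3.298
endloop
endfacet
facet normal -0.635 0.717 -0.287
outer loop
vertex 0.976 2.945 3.298
vertex 0.588 2.059 1.944
vertex 0.397 2.456 3.357
endloop
endfacet
facet normal -0.129 0.268 0.955
outer loop
vertex 0.976 2.945 3.298
vertex 0.397 2.456 3.357
vertex 1.105 2.229 3.516
endloop
endfacet
facet normal 0.129 -0.268 -0.955
outer loop
vertex 0.588 2.059 1.944
vertex 1.295 1.831 2.104
vertex 0.716 1.342 2.163
endloop
endfacet
facet normal -0.977 -0.198 -0.077
outer loop
vertex 0.588 2.059 1.944
vertex 0.716 1.342 2.163
vertex 0.397 2.456 3.357
endloop
endfacet
facet normal -0.977 -0.199 -0.075
outer loop
vertex 0.397 2.456 3.357
vertex 0.716 1.342 2.163
vertex 0.526 1.74 3.576
endloop
endfacet
facet normal -0.128 0.269 0.955
outer loop
vertex 0.397 2.456 3.357
vertex 0.526 1.74 3.576
vertex 1.105 2.229 3.516
endloop
endfacet
facet normal 0.129 -0.268 -0.955
outer loop
vertex 0.716 1.342 2.163
vertex 1.295 1.831 2.104
vertex 1.424 1.115 2.322
endloop
endfacet
facet normal -0.341 -0.916 0.212
outer loop
vertex 0.716 1.342 2.163
vertex 1.424 1.115 2.322
vertex 0.526 1.74 3.576
endloop
endfacet
facet normal -0.342 -0.916 0.211
outer loop
vertex 0.526 1.74 3.576
vertex 1.424 1.115 2.322
vertex 1.234 1.512 3.735
endloop
endfacet
facet normal -0.128 0.269 0.955
outer loop
vertex 0.526 1.74 3.576
vertex 1.234 1.512 3.735
vertex 1.105 2.229 3.516
endloop
endfacet
facet normal 0.129 -0.268 -0.955
outer loop
vertex 1.424 1.115 2.322
vertex 1.295 1.831 2.104
vertex 2.003 1.604 2.263
endloop
endfacet
facet normal 0.635 -0.717 0.287
outer loop
vertex 1.424 1.115 2.322
vertex 2.003 1.604 2.263
vertex 1.234 1.512 3.735
endloop
endfacet
facet normal 0.636 -0.717 0.287
outer loop
vertex 1.234 1.512 3.735
vertex 2.003 1.604 2.263
vertex 1.812 2.001 3.676
endloop
endfacet
facet normal -0.130 0.268 0.955
outer loop
vertex 1.234 1.512 3.735
vertex 1.812 2.001 3.676
vertex 1.105 2.229 3.516
endloop
endfacet
facet normal -0.066 0.235 -0.970
outer loop
vertex -1.257 -1.038 0.146
vertex -1.887 -0.861 0.232
vertex -1.344 -0.489 0.285
endloop
endfacet
facet normal 0.936 0.061 0.345
outer loop
vertex -1.257 -1.038 0.146
vertex -1.344 -0.489 0.285
vertex -1.793 -1.199 1.628
endloop
endfacet
facet normal -0.066 0.235 -0.970
outer loop
vertex -1.344 -0.489 0.285
vertex -1.887 -0.861 0.232
vertex -1.84 -0.22 0.384
endloop
endfacet
facet normal 0.484 0.697 0.530
outer loop
vertex -1.344 -0.489 0.285
vertex -1.84 -0.22 0.384
vertex -1.793 -1.199 1.628
endloop
endfacet
facet normal -0.065 0.235 -0.970
outer loop
vertex -1.84 -0.22 0.384
vertex -1.887 -0.861 0.232
vertex -2.372 -0.434 0.368
endloop
endfacet
facet normal -0.315 0.740 0.594
outer loop
vertex -1.84 -0.22 0.384
vertex -2.372 -0.434 0.368
vertex -1.793 -1.199 1.628
endloop
endfacet
facet normal -0.066 0.234 -0.970
outer loop
vertex -2.372 -0.434 0.368
vertex -1.887 -0.861 0.232
vertex -2.538 -0.969 0.25
endloop
endfacet
facet normal -0.857 0.158 0.490
outer loop
vertex -2.372 -0.434 0.368
vertex -2.538 -0.969 0.25
vertex -1.793 -1.199 1.628
endloop
endfacet
facet normal -0.066 0.235 -0.970
outer loop
vertex -2.538 -0.969 0.25
vertex -1.887 -0.861 0.232
vertex -2.214 -1.423 0.118
endloop
endfacet
facet normal -0.735 -0.610 0.295
outer loop
vertex -2.538 -0.969 0.25
vertex -2.214 -1.423 0.118
vertex -1.793 -1.199 1.628
endloop
endfacet
facet normal -0.066 0.235 -0.970
outer loop
vertex -2.214 -1.423 0.118
vertex -1.887 -0.861 0.232
vertex -1.644 -1.453 0.072
endloop
endfacet
facet normal -0.039 -0.987 0.157
outer loop
vertex -2.214 -1.423 0.118
vertex -1.644 -1.453 0.072
vertex -1.793 -1.199 1.628
endloop
endfacet
facet normal -0.066 0.235 -0.970
outer loop
vertex -1.644 -1.453 0.072
vertex -1.887 -0.861 0.232
vertex -1.257 -1.038 0.146
endloop
endfacet
facet normal 0.703 -0.688 0.180
outer loop
vertex -1.644 -1.453 0.072
vertex -1.257 -1.038 0.146
vertex -1.793 -1.199 1.628
endloop
endfacet

endsolid
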